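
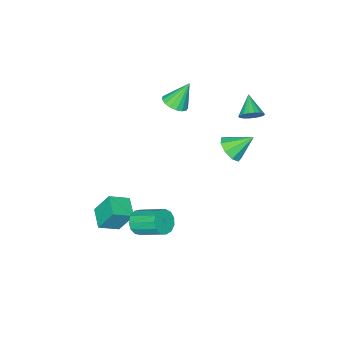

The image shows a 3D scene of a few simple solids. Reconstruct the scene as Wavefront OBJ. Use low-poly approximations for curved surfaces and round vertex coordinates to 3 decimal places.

v -1.083 2.297 2.775
v -0.498 2.981 2.772
v -1.997 3.083 3.765
v -0.915 3.058 2.325
v -1.41 2.779 2.089
v -1.752 2.274 2.175
v -1.781 1.78 2.541
v -1.483 1.528 3.017
v -0.997 1.636 3.38
v -0.552 2.053 3.46
v -0.355 2.584 3.22
v -3.557 1.386 3.492
v -2.981 1.321 3.935
v -4.263 0.414 4.268
v -3.153 1.559 4.075
v -3.406 1.761 4.099
v -3.689 1.89 4.003
v -3.945 1.919 3.806
v -4.125 1.842 3.546
v -4.192 1.674 3.276
v -4.133 1.45 3.048
v -3.961 1.213 2.909
v -3.708 1.01 2.884
v -3.426 0.881 2.981
v -3.169 0.853 3.178
v -2.989 0.93 3.437
v -2.922 1.097 3.708
v -2.787 -3.942 1.473
v -2.082 -3.603 1.75
v -3.573 -3.578 3.027
v -2.274 -3.299 1.582
v -2.583 -3.142 1.389
v -2.939 -3.168 1.214
v -3.26 -3.371 1.1
v -3.473 -3.706 1.07
v -3.528 -4.094 1.133
v -3.414 -4.447 1.273
v -3.156 -4.685 1.46
v -2.813 -4.752 1.649
v -2.464 -4.634 1.798
v -2.189 -4.357 1.872
v -2.051 -3.985 1.855
v 3.578 -3.763 -4.077
v 3.117 -3.005 -2.581
v 2.477 -3.274 -4.664
v 2.016 -2.517 -3.168
v 4.264 -2.643 -4.432
v 3.803 -1.886 -2.936
v 3.163 -2.155 -5.019
v 2.702 -1.397 -3.523
v 3.54 -0.028 -2.413
v 3.818 0.419 -3.015
v 3.378 1.995 -2.05
v 3.1 1.548 -1.447
v 3.381 0.349 -3.1
v 2.941 1.925 -2.135
v 2.994 0.159 -2.967
v 2.554 1.735 -2.002
v 2.781 -0.09 -2.658
v 2.341 1.486 -1.692
v 2.809 -0.319 -2.271
v 2.369 1.257 -1.305
v 3.068 -0.456 -1.929
v 2.628 1.12 -0.963
v 3.478 -0.457 -1.74
v 3.038 1.119 -0.775
v 3.907 -0.322 -1.766
v 3.467 1.254 -0.8
v 4.22 -0.093 -1.996
v 3.78 1.483 -1.031
v 4.317 0.156 -2.359
v 3.877 1.732 -1.394
v 4.167 0.347 -2.739
v 3.727 1.923 -1.774
f 2 1 4
f 2 4 3
f 4 1 5
f 4 5 3
f 5 1 6
f 5 6 3
f 6 1 7
f 6 7 3
f 7 1 8
f 7 8 3
f 8 1 9
f 8 9 3
f 9 1 10
f 9 10 3
f 10 1 11
f 10 11 3
f 11 1 2
f 11 2 3
f 13 12 15
f 13 15 14
f 15 12 16
f 15 16 14
f 16 12 17
f 16 17 14
f 17 12 18
f 17 18 14
f 18 12 19
f 18 19 14
f 19 12 20
f 19 20 14
f 20 12 21
f 20 21 14
f 21 12 22
f 21 22 14
f 22 12 23
f 22 23 14
f 23 12 24
f 23 24 14
f 24 12 25
f 24 25 14
f 25 12 26
f 25 26 14
f 26 12 27
f 26 27 14
f 27 12 13
f 27 13 14
f 29 28 31
f 29 31 30
f 31 28 32
f 31 32 30
f 32 28 33
f 32 33 30
f 33 28 34
f 33 34 30
f 34 28 35
f 34 35 30
f 35 28 36
f 35 36 30
f 36 28 37
f 36 37 30
f 37 28 38
f 37 38 30
f 38 28 39
f 38 39 30
f 39 28 40
f 39 40 30
f 40 28 41
f 40 41 30
f 41 28 42
f 41 42 30
f 42 28 29
f 42 29 30
f 44 46 43
f 47 44 43
f 43 46 45
f 45 47 43
f 44 50 46
f 48 44 47
f 48 50 44
f 46 50 45
f 49 47 45
f 45 50 49
f 49 48 47
f 50 48 49
f 52 51 55
f 52 55 53
f 53 55 56
f 53 56 54
f 55 51 57
f 55 57 56
f 56 57 58
f 56 58 54
f 57 51 59
f 57 59 58
f 58 59 60
f 58 60 54
f 59 51 61
f 59 61 60
f 60 61 62
f 60 62 54
f 61 51 63
f 61 63 62
f 62 63 64
f 62 64 54
f 63 51 65
f 63 65 64
f 64 65 66
f 64 66 54
f 65 51 67
f 65 67 66
f 66 67 68
f 66 68 54
f 67 51 69
f 67 69 68
f 68 69 70
f 68 70 54
f 69 51 71
f 69 71 70
f 70 71 72
f 70 72 54
f 71 51 73
f 71 73 72
f 72 73 74
f 72 74 54
f 73 51 52
f 73 52 74
f 74 52 53
f 74 53 54



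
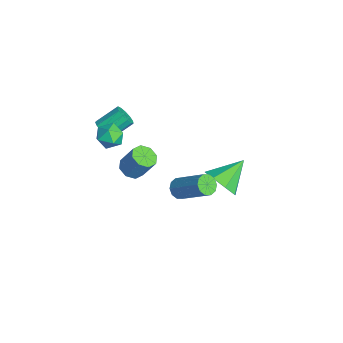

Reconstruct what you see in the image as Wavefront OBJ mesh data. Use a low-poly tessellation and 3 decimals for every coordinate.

v -1.764 -2.235 -4.176
v -1.088 -2.18 -4.418
v -0.681 -1.589 -3.146
v -1.356 -1.645 -2.904
v -1.389 -1.732 -4.529
v -0.982 -1.142 -3.258
v -1.91 -1.579 -4.434
v -1.503 -0.989 -3.162
v -2.345 -1.811 -4.187
v -1.938 -1.22 -2.915
v -2.439 -2.291 -3.934
v -2.032 -1.7 -2.662
v -2.138 -2.738 -3.822
v -1.731 -2.148 -2.551
v -1.617 -2.891 -3.918
v -1.21 -2.301 -2.646
v -1.182 -2.66 -4.165
v -0.775 -2.069 -2.893
v 3.265 -0.951 -0.873
v 3.653 -1.396 -0.859
v 4.823 -0.333 0.447
v 4.435 0.111 0.433
v 3.75 -1.17 -1.129
v 4.919 -0.108 0.177
v 3.661 -0.861 -1.301
v 4.831 0.201 0.005
v 3.421 -0.587 -1.31
v 4.591 0.476 -0.004
v 3.122 -0.451 -1.152
v 4.292 0.611 0.154
v 2.877 -0.507 -0.887
v 4.047 0.556 0.419
v 2.781 -0.732 -0.617
v 3.95 0.33 0.689
v 2.869 -1.041 -0.445
v 4.039 0.021 0.861
v 3.109 -1.316 -0.436
v 4.279 -0.253 0.87
v 3.408 -1.451 -0.594
v 4.578 -0.389 0.712
v -2.418 -3.487 -1.334
v -1.99 -3.707 -0.912
v -2.173 -2.552 -0.125
v -2.602 -2.333 -0.546
v -1.805 -3.513 -1.154
v -1.988 -2.358 -0.366
v -1.815 -3.311 -1.452
v -1.998 -2.156 -0.664
v -2.016 -3.165 -1.713
v -2.2 -2.01 -0.925
v -2.345 -3.121 -1.854
v -2.529 -1.966 -1.066
v -2.698 -3.194 -1.829
v -2.881 -2.039 -1.041
v -2.961 -3.36 -1.647
v -3.145 -2.205 -0.86
v -3.053 -3.566 -1.366
v -3.236 -2.411 -0.578
v -2.942 -3.748 -1.075
v -3.126 -2.593 -0.287
v -2.666 -3.846 -0.865
v -2.849 -2.691 -0.078
v -2.311 -3.831 -0.805
v -2.494 -2.676 -0.017
v 0.125 -3.059 0.983
v 0.846 -3.215 0.735
v 0.074 -4.185 1.545
v 0.795 -4.341 1.297
v 0.68 -3.796 1.84
v 0.712 -3.1 1.493
v 0.208 -4.3 0.787
v 0.24 -3.604 0.44
v 0.897 -3.982 0.614
v 1.189 -3.671 1.264
v -0.269 -3.729 1.016
v 0.023 -3.418 1.666
v 0.189 1.851 -4.466
v 0.501 1.395 -3.549
v -0.509 3.249 -3.534
v 1.073 1.89 -3.863
v 1.127 2.362 -4.53
v 0.632 2.535 -5.16
v -0.122 2.306 -5.383
v -0.694 1.811 -5.069
v -0.748 1.339 -4.402
v -0.253 1.167 -3.772
f 2 1 5
f 2 5 3
f 3 5 6
f 3 6 4
f 5 1 7
f 5 7 6
f 6 7 8
f 6 8 4
f 7 1 9
f 7 9 8
f 8 9 10
f 8 10 4
f 9 1 11
f 9 11 10
f 10 11 12
f 10 12 4
f 11 1 13
f 11 13 12
f 12 13 14
f 12 14 4
f 13 1 15
f 13 15 14
f 14 15 16
f 14 16 4
f 15 1 17
f 15 17 16
f 16 17 18
f 16 18 4
f 17 1 2
f 17 2 18
f 18 2 3
f 18 3 4
f 20 19 23
f 20 23 21
f 21 23 24
f 21 24 22
f 23 19 25
f 23 25 24
f 24 25 26
f 24 26 22
f 25 19 27
f 25 27 26
f 26 27 28
f 26 28 22
f 27 19 29
f 27 29 28
f 28 29 30
f 28 30 22
f 29 19 31
f 29 31 30
f 30 31 32
f 30 32 22
f 31 19 33
f 31 33 32
f 32 33 34
f 32 34 22
f 33 19 35
f 33 35 34
f 34 35 36
f 34 36 22
f 35 19 37
f 35 37 36
f 36 37 38
f 36 38 22
f 37 19 39
f 37 39 38
f 38 39 40
f 38 40 22
f 39 19 20
f 39 20 40
f 40 20 21
f 40 21 22
f 42 41 45
f 42 45 43
f 43 45 46
f 43 46 44
f 45 41 47
f 45 47 46
f 46 47 48
f 46 48 44
f 47 41 49
f 47 49 48
f 48 49 50
f 48 50 44
f 49 41 51
f 49 51 50
f 50 51 52
f 50 52 44
f 51 41 53
f 51 53 52
f 52 53 54
f 52 54 44
f 53 41 55
f 53 55 54
f 54 55 56
f 54 56 44
f 55 41 57
f 55 57 56
f 56 57 58
f 56 58 44
f 57 41 59
f 57 59 58
f 58 59 60
f 58 60 44
f 59 41 61
f 59 61 60
f 60 61 62
f 60 62 44
f 61 41 63
f 61 63 62
f 62 63 64
f 62 64 44
f 63 41 42
f 63 42 64
f 64 42 43
f 64 43 44
f 65 76 70
f 65 70 66
f 65 66 72
f 65 72 75
f 65 75 76
f 66 70 74
f 70 76 69
f 76 75 67
f 75 72 71
f 72 66 73
f 68 74 69
f 68 69 67
f 68 67 71
f 68 71 73
f 68 73 74
f 69 74 70
f 67 69 76
f 71 67 75
f 73 71 72
f 74 73 66
f 78 77 80
f 78 80 79
f 80 77 81
f 80 81 79
f 81 77 82
f 81 82 79
f 82 77 83
f 82 83 79
f 83 77 84
f 83 84 79
f 84 77 85
f 84 85 79
f 85 77 86
f 85 86 79
f 86 77 78
f 86 78 79



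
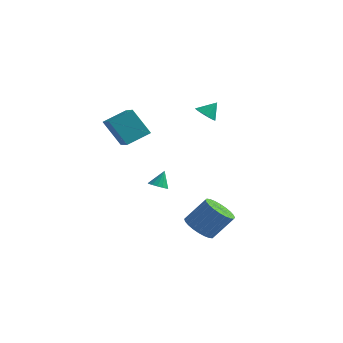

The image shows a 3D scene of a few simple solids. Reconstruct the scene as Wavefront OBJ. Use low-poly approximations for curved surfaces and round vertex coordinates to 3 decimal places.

v -1.834 -1.369 1.275
v -2.981 -1.524 2.93
v -1.02 -0.131 1.955
v -2.168 -0.286 3.611
v -0.512 -2.674 2.069
v -1.66 -2.829 3.725
v 0.301 -1.436 2.75
v -0.846 -1.591 4.405
v 2.995 -0.507 -4.713
v 3.52 0.17 -5.402
v 4.471 0.965 -3.896
v 3.945 0.287 -3.207
v 3.173 0.403 -5.305
v 4.123 1.197 -3.799
v 2.798 0.496 -5.118
v 3.749 1.291 -3.612
v 2.453 0.438 -4.869
v 3.404 1.232 -3.363
v 2.191 0.235 -4.597
v 3.142 1.029 -3.091
v 2.051 -0.081 -4.342
v 3.002 0.713 -2.836
v 2.055 -0.462 -4.143
v 3.005 0.333 -2.638
v 2.201 -0.849 -4.032
v 3.152 -0.055 -2.526
v 2.469 -1.185 -4.024
v 3.42 -0.39 -2.518
v 2.817 -1.417 -4.121
v 3.767 -0.623 -2.615
v 3.191 -1.511 -4.308
v 4.142 -0.716 -2.802
v 3.536 -1.452 -4.557
v 4.487 -0.658 -3.051
v 3.798 -1.249 -4.829
v 4.749 -0.455 -3.323
v 3.938 -0.933 -5.084
v 4.889 -0.139 -3.578
v 3.935 -0.553 -5.282
v 4.885 0.242 -3.777
v 3.788 -0.165 -5.394
v 4.739 0.629 -3.888
v -0.558 0.638 -2.618
v -0.031 0.303 -2.481
v -0.462 1.222 -1.562
v 0.078 0.572 -2.64
v 0.016 0.86 -2.793
v -0.199 1.088 -2.899
v -0.511 1.195 -2.93
v -0.835 1.154 -2.877
v -1.086 0.974 -2.755
v -1.194 0.705 -2.596
v -1.133 0.417 -2.443
v -0.917 0.189 -2.337
v -0.606 0.082 -2.306
v -0.281 0.123 -2.359
v 1.446 2.688 3.034
v 1.981 2.153 3.105
v 1.914 3.272 3.906
v 2.135 2.442 2.829
v 2.071 2.809 2.618
v 1.807 3.137 2.539
v 1.43 3.323 2.617
v 1.057 3.307 2.827
v 0.808 3.095 3.103
v 0.761 2.753 3.357
v 0.932 2.39 3.508
v 1.266 2.122 3.509
v 1.657 2.034 3.358
f 2 4 1
f 5 2 1
f 1 4 3
f 3 5 1
f 2 8 4
f 6 2 5
f 6 8 2
f 4 8 3
f 7 5 3
f 3 8 7
f 7 6 5
f 8 6 7
f 10 9 13
f 10 13 11
f 11 13 14
f 11 14 12
f 13 9 15
f 13 15 14
f 14 15 16
f 14 16 12
f 15 9 17
f 15 17 16
f 16 17 18
f 16 18 12
f 17 9 19
f 17 19 18
f 18 19 20
f 18 20 12
f 19 9 21
f 19 21 20
f 20 21 22
f 20 22 12
f 21 9 23
f 21 23 22
f 22 23 24
f 22 24 12
f 23 9 25
f 23 25 24
f 24 25 26
f 24 26 12
f 25 9 27
f 25 27 26
f 26 27 28
f 26 28 12
f 27 9 29
f 27 29 28
f 28 29 30
f 28 30 12
f 29 9 31
f 29 31 30
f 30 31 32
f 30 32 12
f 31 9 33
f 31 33 32
f 32 33 34
f 32 34 12
f 33 9 35
f 33 35 34
f 34 35 36
f 34 36 12
f 35 9 37
f 35 37 36
f 36 37 38
f 36 38 12
f 37 9 39
f 37 39 38
f 38 39 40
f 38 40 12
f 39 9 41
f 39 41 40
f 40 41 42
f 40 42 12
f 41 9 10
f 41 10 42
f 42 10 11
f 42 11 12
f 44 43 46
f 44 46 45
f 46 43 47
f 46 47 45
f 47 43 48
f 47 48 45
f 48 43 49
f 48 49 45
f 49 43 50
f 49 50 45
f 50 43 51
f 50 51 45
f 51 43 52
f 51 52 45
f 52 43 53
f 52 53 45
f 53 43 54
f 53 54 45
f 54 43 55
f 54 55 45
f 55 43 56
f 55 56 45
f 56 43 44
f 56 44 45
f 58 57 60
f 58 60 59
f 60 57 61
f 60 61 59
f 61 57 62
f 61 62 59
f 62 57 63
f 62 63 59
f 63 57 64
f 63 64 59
f 64 57 65
f 64 65 59
f 65 57 66
f 65 66 59
f 66 57 67
f 66 67 59
f 67 57 68
f 67 68 59
f 68 57 69
f 68 69 59
f 69 57 58
f 69 58 59



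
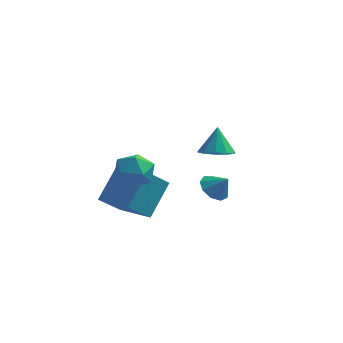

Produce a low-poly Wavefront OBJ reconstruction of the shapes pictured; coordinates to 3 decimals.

v 1.284 2.906 -2.854
v 1.962 2.317 -2.578
v 1.196 3.474 -1.426
v 2.214 2.808 -2.759
v 2.11 3.337 -2.975
v 1.691 3.701 -3.146
v 1.116 3.761 -3.205
v 0.605 3.495 -3.13
v 0.354 3.003 -2.95
v 0.457 2.474 -2.733
v 0.877 2.11 -2.563
v 1.452 2.05 -2.503
v 2.438 -2.208 -2.149
v 3.053 -2.216 -2.675
v 3.102 -2.332 -1.371
v 2.954 -1.697 -2.508
v 2.614 -1.417 -2.172
v 2.191 -1.507 -1.825
v 1.884 -1.925 -1.63
v 1.836 -2.475 -1.677
v 2.07 -2.9 -1.945
v 2.476 -3.001 -2.309
v 2.864 -2.731 -2.597
v -2.896 -2.682 -3.488
v -2.4 -1.243 -1.956
v -2.125 -1.752 -4.612
v -1.629 -0.312 -3.08
v -1.171 -3.668 -3.12
v -0.675 -2.228 -1.588
v -0.4 -2.737 -4.244
v 0.096 -1.298 -2.712
v -1.841 -3.069 -0.438
v -1.054 -2.373 -0.397
v -0.986 -3.967 -1.603
v -0.199 -3.271 -1.562
v -0.388 -3.9 -0.741
v -0.916 -3.345 -0.021
v -1.124 -2.995 -1.979
v -1.652 -2.44 -1.259
v -0.611 -2.327 -1.349
v -0.156 -2.887 -0.584
v -1.884 -3.453 -1.416
v -1.429 -4.013 -0.651
f 2 1 4
f 2 4 3
f 4 1 5
f 4 5 3
f 5 1 6
f 5 6 3
f 6 1 7
f 6 7 3
f 7 1 8
f 7 8 3
f 8 1 9
f 8 9 3
f 9 1 10
f 9 10 3
f 10 1 11
f 10 11 3
f 11 1 12
f 11 12 3
f 12 1 2
f 12 2 3
f 14 13 16
f 14 16 15
f 16 13 17
f 16 17 15
f 17 13 18
f 17 18 15
f 18 13 19
f 18 19 15
f 19 13 20
f 19 20 15
f 20 13 21
f 20 21 15
f 21 13 22
f 21 22 15
f 22 13 23
f 22 23 15
f 23 13 14
f 23 14 15
f 25 27 24
f 28 25 24
f 24 27 26
f 26 28 24
f 25 31 27
f 29 25 28
f 29 31 25
f 27 31 26
f 30 28 26
f 26 31 30
f 30 29 28
f 31 29 30
f 32 43 37
f 32 37 33
f 32 33 39
f 32 39 42
f 32 42 43
f 33 37 41
f 37 43 36
f 43 42 34
f 42 39 38
f 39 33 40
f 35 41 36
f 35 36 34
f 35 34 38
f 35 38 40
f 35 40 41
f 36 41 37
f 34 36 43
f 38 34 42
f 40 38 39
f 41 40 33



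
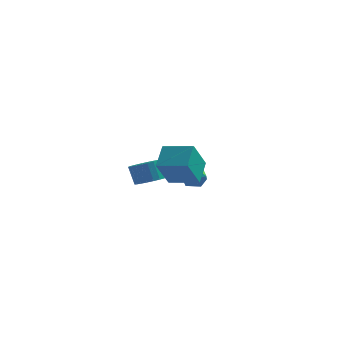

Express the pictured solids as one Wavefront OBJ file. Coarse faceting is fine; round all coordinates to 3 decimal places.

v 0.245 4.791 -2.642
v 0.792 4.506 -1.996
v 0.108 3.434 -3.124
v 0.655 3.149 -2.478
v -0.16 3.453 -2.272
v -0.075 4.291 -1.974
v 0.975 3.649 -3.146
v 1.06 4.487 -2.848
v 1.243 3.8 -2.307
v 0.542 3.679 -1.767
v 0.358 4.261 -3.353
v -0.343 4.14 -2.813
v 1.402 -3.282 -0.179
v 1.137 -4.554 1.496
v 1.31 -1.971 0.802
v 1.045 -3.243 2.477
v 3.195 -3.337 0.063
v 2.93 -4.609 1.738
v 3.103 -2.026 1.044
v 2.838 -3.298 2.719
v -0.487 -0.812 -1.2
v 0.415 -0.647 -0.884
v -0.051 -0.403 0.316
v -0.953 -0.568 -0
v 0.311 -0.3 -0.995
v -0.155 -0.056 0.205
v 0.085 -0.032 -1.137
v -0.38 0.213 0.063
v -0.227 0.118 -1.289
v -0.693 0.362 -0.089
v -0.58 0.126 -1.427
v -1.045 0.371 -0.227
v -0.918 -0.008 -1.531
v -1.383 0.236 -0.331
v -1.19 -0.265 -1.584
v -1.656 -0.021 -0.384
v -1.356 -0.606 -1.579
v -1.821 -0.361 -0.379
v -1.389 -0.977 -1.516
v -1.855 -0.733 -0.316
v -1.285 -1.324 -1.405
v -1.751 -1.08 -0.205
v -1.06 -1.593 -1.263
v -1.525 -1.348 -0.063
v -0.747 -1.742 -1.111
v -1.213 -1.498 0.089
v -0.395 -1.751 -0.973
v -0.86 -1.506 0.227
v -0.057 -1.616 -0.869
v -0.522 -1.372 0.331
v 0.216 -1.359 -0.816
v -0.25 -1.115 0.384
v 0.381 -1.019 -0.821
v -0.084 -0.774 0.379
f 1 12 6
f 1 6 2
f 1 2 8
f 1 8 11
f 1 11 12
f 2 6 10
f 6 12 5
f 12 11 3
f 11 8 7
f 8 2 9
f 4 10 5
f 4 5 3
f 4 3 7
f 4 7 9
f 4 9 10
f 5 10 6
f 3 5 12
f 7 3 11
f 9 7 8
f 10 9 2
f 14 16 13
f 17 14 13
f 13 16 15
f 15 17 13
f 14 20 16
f 18 14 17
f 18 20 14
f 16 20 15
f 19 17 15
f 15 20 19
f 19 18 17
f 20 18 19
f 22 21 25
f 22 25 23
f 23 25 26
f 23 26 24
f 25 21 27
f 25 27 26
f 26 27 28
f 26 28 24
f 27 21 29
f 27 29 28
f 28 29 30
f 28 30 24
f 29 21 31
f 29 31 30
f 30 31 32
f 30 32 24
f 31 21 33
f 31 33 32
f 32 33 34
f 32 34 24
f 33 21 35
f 33 35 34
f 34 35 36
f 34 36 24
f 35 21 37
f 35 37 36
f 36 37 38
f 36 38 24
f 37 21 39
f 37 39 38
f 38 39 40
f 38 40 24
f 39 21 41
f 39 41 40
f 40 41 42
f 40 42 24
f 41 21 43
f 41 43 42
f 42 43 44
f 42 44 24
f 43 21 45
f 43 45 44
f 44 45 46
f 44 46 24
f 45 21 47
f 45 47 46
f 46 47 48
f 46 48 24
f 47 21 49
f 47 49 48
f 48 49 50
f 48 50 24
f 49 21 51
f 49 51 50
f 50 51 52
f 50 52 24
f 51 21 53
f 51 53 52
f 52 53 54
f 52 54 24
f 53 21 22
f 53 22 54
f 54 22 23
f 54 23 24



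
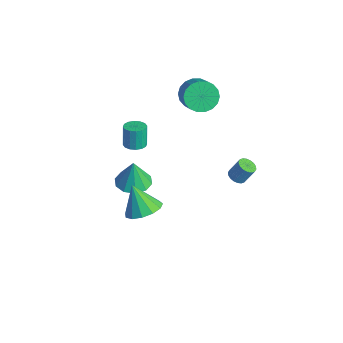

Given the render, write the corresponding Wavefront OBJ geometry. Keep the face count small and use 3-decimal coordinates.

v 2.28 -3.441 0.136
v 2.997 -2.853 0.63
v 1.42 -3.639 1.624
v 2.58 -2.48 0.437
v 2.067 -2.413 0.15
v 1.622 -2.672 -0.142
v 1.386 -3.175 -0.346
v 1.435 -3.762 -0.396
v 1.751 -4.248 -0.278
v 2.236 -4.477 -0.028
v 2.735 -4.377 0.274
v 3.089 -3.98 0.533
v 3.187 -3.412 0.665
v 3.315 1.529 1.374
v 3.787 1.288 1.357
v 4.057 1.75 2.33
v 3.585 1.991 2.346
v 3.829 1.493 1.248
v 4.099 1.955 2.221
v 3.769 1.705 1.164
v 4.039 2.167 2.137
v 3.619 1.882 1.122
v 3.889 2.344 2.094
v 3.409 1.99 1.129
v 3.679 2.452 2.101
v 3.181 2.006 1.185
v 3.45 2.468 2.157
v 2.979 1.927 1.278
v 3.248 2.389 2.25
v 2.843 1.77 1.39
v 3.113 2.232 2.363
v 2.801 1.565 1.499
v 3.071 2.027 2.472
v 2.861 1.353 1.583
v 3.131 1.815 2.556
v 3.011 1.176 1.626
v 3.281 1.638 2.598
v 3.221 1.068 1.619
v 3.491 1.53 2.591
v 3.45 1.052 1.563
v 3.719 1.514 2.535
v 3.652 1.131 1.47
v 3.921 1.593 2.442
v -2.923 -1.226 -3.495
v -2.391 -2.131 -3.491
v -2.917 -1.214 -1.785
v -1.961 -1.645 -3.496
v -1.898 -0.999 -3.501
v -2.227 -0.44 -3.503
v -2.822 -0.181 -3.503
v -3.456 -0.321 -3.499
v -3.886 -0.807 -3.494
v -3.949 -1.453 -3.489
v -3.62 -2.012 -3.487
v -3.025 -2.271 -3.487
v -4.232 3.516 1.046
v -3.814 2.988 0.28
v -2.75 2.716 1.047
v -3.168 3.244 1.814
v -3.657 3.408 0.211
v -2.593 3.137 0.978
v -3.614 3.85 0.307
v -2.55 3.578 1.074
v -3.693 4.225 0.55
v -2.629 3.954 1.317
v -3.879 4.46 0.891
v -2.815 4.188 1.658
v -4.135 4.508 1.263
v -3.071 4.236 2.03
v -4.41 4.359 1.592
v -3.346 4.088 2.359
v -4.65 4.044 1.813
v -3.586 3.772 2.58
v -4.807 3.623 1.882
v -3.743 3.352 2.649
v -4.85 3.182 1.786
v -3.786 2.91 2.553
v -4.771 2.806 1.543
v -3.707 2.535 2.31
v -4.585 2.572 1.202
v -3.521 2.3 1.969
v -4.329 2.524 0.83
v -3.265 2.252 1.597
v -4.054 2.672 0.501
v -2.99 2.401 1.268
v -2.485 -1.321 0.407
v -1.853 -1.245 0.539
v -2.143 -1.063 1.824
v -2.775 -1.139 1.693
v -1.966 -0.936 0.47
v -2.255 -0.753 1.755
v -2.217 -0.729 0.384
v -2.507 -0.547 1.669
v -2.541 -0.682 0.304
v -2.83 -0.499 1.589
v -2.849 -0.806 0.252
v -3.139 -0.623 1.537
v -3.06 -1.068 0.242
v -3.35 -0.885 1.527
v -3.117 -1.397 0.276
v -3.407 -1.215 1.561
v -3.005 -1.707 0.345
v -3.294 -1.524 1.63
v -2.753 -1.913 0.431
v -3.043 -1.731 1.716
v -2.43 -1.961 0.511
v -2.719 -1.778 1.796
v -2.121 -1.837 0.563
v -2.411 -1.654 1.848
v -1.91 -1.575 0.573
v -2.2 -1.392 1.858
f 2 1 4
f 2 4 3
f 4 1 5
f 4 5 3
f 5 1 6
f 5 6 3
f 6 1 7
f 6 7 3
f 7 1 8
f 7 8 3
f 8 1 9
f 8 9 3
f 9 1 10
f 9 10 3
f 10 1 11
f 10 11 3
f 11 1 12
f 11 12 3
f 12 1 13
f 12 13 3
f 13 1 2
f 13 2 3
f 15 14 18
f 15 18 16
f 16 18 19
f 16 19 17
f 18 14 20
f 18 20 19
f 19 20 21
f 19 21 17
f 20 14 22
f 20 22 21
f 21 22 23
f 21 23 17
f 22 14 24
f 22 24 23
f 23 24 25
f 23 25 17
f 24 14 26
f 24 26 25
f 25 26 27
f 25 27 17
f 26 14 28
f 26 28 27
f 27 28 29
f 27 29 17
f 28 14 30
f 28 30 29
f 29 30 31
f 29 31 17
f 30 14 32
f 30 32 31
f 31 32 33
f 31 33 17
f 32 14 34
f 32 34 33
f 33 34 35
f 33 35 17
f 34 14 36
f 34 36 35
f 35 36 37
f 35 37 17
f 36 14 38
f 36 38 37
f 37 38 39
f 37 39 17
f 38 14 40
f 38 40 39
f 39 40 41
f 39 41 17
f 40 14 42
f 40 42 41
f 41 42 43
f 41 43 17
f 42 14 15
f 42 15 43
f 43 15 16
f 43 16 17
f 45 44 47
f 45 47 46
f 47 44 48
f 47 48 46
f 48 44 49
f 48 49 46
f 49 44 50
f 49 50 46
f 50 44 51
f 50 51 46
f 51 44 52
f 51 52 46
f 52 44 53
f 52 53 46
f 53 44 54
f 53 54 46
f 54 44 55
f 54 55 46
f 55 44 45
f 55 45 46
f 57 56 60
f 57 60 58
f 58 60 61
f 58 61 59
f 60 56 62
f 60 62 61
f 61 62 63
f 61 63 59
f 62 56 64
f 62 64 63
f 63 64 65
f 63 65 59
f 64 56 66
f 64 66 65
f 65 66 67
f 65 67 59
f 66 56 68
f 66 68 67
f 67 68 69
f 67 69 59
f 68 56 70
f 68 70 69
f 69 70 71
f 69 71 59
f 70 56 72
f 70 72 71
f 71 72 73
f 71 73 59
f 72 56 74
f 72 74 73
f 73 74 75
f 73 75 59
f 74 56 76
f 74 76 75
f 75 76 77
f 75 77 59
f 76 56 78
f 76 78 77
f 77 78 79
f 77 79 59
f 78 56 80
f 78 80 79
f 79 80 81
f 79 81 59
f 80 56 82
f 80 82 81
f 81 82 83
f 81 83 59
f 82 56 84
f 82 84 83
f 83 84 85
f 83 85 59
f 84 56 57
f 84 57 85
f 85 57 58
f 85 58 59
f 87 86 90
f 87 90 88
f 88 90 91
f 88 91 89
f 90 86 92
f 90 92 91
f 91 92 93
f 91 93 89
f 92 86 94
f 92 94 93
f 93 94 95
f 93 95 89
f 94 86 96
f 94 96 95
f 95 96 97
f 95 97 89
f 96 86 98
f 96 98 97
f 97 98 99
f 97 99 89
f 98 86 100
f 98 100 99
f 99 100 101
f 99 101 89
f 100 86 102
f 100 102 101
f 101 102 103
f 101 103 89
f 102 86 104
f 102 104 103
f 103 104 105
f 103 105 89
f 104 86 106
f 104 106 105
f 105 106 107
f 105 107 89
f 106 86 108
f 106 108 107
f 107 108 109
f 107 109 89
f 108 86 110
f 108 110 109
f 109 110 111
f 109 111 89
f 110 86 87
f 110 87 111
f 111 87 88
f 111 88 89



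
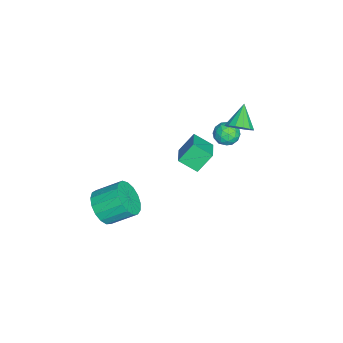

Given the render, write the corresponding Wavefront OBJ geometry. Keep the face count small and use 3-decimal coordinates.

v -4.284 -0.789 -2.587
v -4.391 -1.846 -1.908
v -4.803 -0.062 -1.535
v -4.909 -1.118 -0.857
v -2.891 -0.582 -2.043
v -2.997 -1.638 -1.365
v -3.409 0.146 -0.992
v -3.516 -0.911 -0.313
v 2.574 -4.482 0.02
v 3.615 -4.356 0.052
v 3.428 -3.033 0.933
v 2.386 -3.158 0.9
v 3.476 -4.102 -0.358
v 3.289 -2.779 0.522
v 3.131 -3.935 -0.683
v 2.944 -2.612 0.197
v 2.657 -3.894 -0.846
v 2.47 -2.571 0.034
v 2.165 -3.987 -0.811
v 1.978 -2.664 0.069
v 1.766 -4.193 -0.585
v 1.579 -2.87 0.295
v 1.552 -4.465 -0.221
v 1.365 -3.142 0.659
v 1.572 -4.742 0.198
v 1.385 -3.419 1.078
v 1.822 -4.958 0.577
v 1.635 -3.635 1.457
v 2.243 -5.066 0.828
v 2.056 -3.743 1.708
v 2.741 -5.039 0.894
v 2.554 -3.716 1.774
v 3.2 -4.885 0.76
v 3.013 -3.562 1.64
v 3.516 -4.638 0.456
v 3.329 -3.315 1.336
v -3.424 1.106 1.847
v -2.903 1.305 2.36
v -2.557 0.555 1.18
v -2.036 0.754 1.693
v -2.561 0.237 1.868
v -3.097 0.578 2.28
v -2.363 1.282 1.26
v -2.899 1.623 1.672
v -2.247 1.414 1.997
v -2.37 0.768 2.372
v -3.09 1.092 1.168
v -3.213 0.446 1.543
v -3.239 1.254 2.162
v -2.221 0.606 1.378
v -2.529 0.302 1.481
v -2.223 0.419 1.782
v -3.353 0.827 2.115
v -3.047 0.944 2.416
v -2.846 0.316 2.127
v -2.413 0.916 1.124
v -2.107 1.033 1.425
v -3.237 1.441 1.758
v -2.931 1.558 2.059
v -2.614 1.544 1.413
v -2.548 1.435 2.25
v -2.039 1.111 1.858
v -2.231 1.421 1.604
v -2.546 1.622 1.846
v -2.62 1.055 2.47
v -2.111 0.731 2.078
v -2.419 0.427 2.181
v -2.734 0.628 2.424
v -2.235 1.119 2.257
v -3.349 1.129 1.462
v -2.84 0.805 1.07
v -2.726 1.232 1.116
v -3.041 1.433 1.359
v -3.421 0.749 1.682
v -2.912 0.425 1.29
v -2.914 0.238 1.694
v -3.229 0.439 1.936
v -3.225 0.741 1.283
v -2.211 1.642 2.932
v -1.729 1.904 3.488
v -3.329 1.718 3.868
v -1.863 2.236 3.301
v -2.09 2.409 3.015
v -2.349 2.376 2.708
v -2.572 2.147 2.46
v -2.697 1.783 2.339
v -2.692 1.381 2.377
v -2.558 1.049 2.564
v -2.331 0.876 2.85
v -2.072 0.909 3.157
v -1.85 1.138 3.405
v -1.724 1.502 3.526
f 2 4 1
f 5 2 1
f 1 4 3
f 3 5 1
f 2 8 4
f 6 2 5
f 6 8 2
f 4 8 3
f 7 5 3
f 3 8 7
f 7 6 5
f 8 6 7
f 10 9 13
f 10 13 11
f 11 13 14
f 11 14 12
f 13 9 15
f 13 15 14
f 14 15 16
f 14 16 12
f 15 9 17
f 15 17 16
f 16 17 18
f 16 18 12
f 17 9 19
f 17 19 18
f 18 19 20
f 18 20 12
f 19 9 21
f 19 21 20
f 20 21 22
f 20 22 12
f 21 9 23
f 21 23 22
f 22 23 24
f 22 24 12
f 23 9 25
f 23 25 24
f 24 25 26
f 24 26 12
f 25 9 27
f 25 27 26
f 26 27 28
f 26 28 12
f 27 9 29
f 27 29 28
f 28 29 30
f 28 30 12
f 29 9 31
f 29 31 30
f 30 31 32
f 30 32 12
f 31 9 33
f 31 33 32
f 32 33 34
f 32 34 12
f 33 9 35
f 33 35 34
f 34 35 36
f 34 36 12
f 35 9 10
f 35 10 36
f 36 10 11
f 36 11 12
f 37 74 53
f 74 48 77
f 53 77 42
f 74 77 53
f 37 53 49
f 53 42 54
f 49 54 38
f 53 54 49
f 37 49 58
f 49 38 59
f 58 59 44
f 49 59 58
f 37 58 70
f 58 44 73
f 70 73 47
f 58 73 70
f 37 70 74
f 70 47 78
f 74 78 48
f 70 78 74
f 38 54 65
f 54 42 68
f 65 68 46
f 54 68 65
f 42 77 55
f 77 48 76
f 55 76 41
f 77 76 55
f 48 78 75
f 78 47 71
f 75 71 39
f 78 71 75
f 47 73 72
f 73 44 60
f 72 60 43
f 73 60 72
f 44 59 64
f 59 38 61
f 64 61 45
f 59 61 64
f 40 66 52
f 66 46 67
f 52 67 41
f 66 67 52
f 40 52 50
f 52 41 51
f 50 51 39
f 52 51 50
f 40 50 57
f 50 39 56
f 57 56 43
f 50 56 57
f 40 57 62
f 57 43 63
f 62 63 45
f 57 63 62
f 40 62 66
f 62 45 69
f 66 69 46
f 62 69 66
f 41 67 55
f 67 46 68
f 55 68 42
f 67 68 55
f 39 51 75
f 51 41 76
f 75 76 48
f 51 76 75
f 43 56 72
f 56 39 71
f 72 71 47
f 56 71 72
f 45 63 64
f 63 43 60
f 64 60 44
f 63 60 64
f 46 69 65
f 69 45 61
f 65 61 38
f 69 61 65
f 80 79 82
f 80 82 81
f 82 79 83
f 82 83 81
f 83 79 84
f 83 84 81
f 84 79 85
f 84 85 81
f 85 79 86
f 85 86 81
f 86 79 87
f 86 87 81
f 87 79 88
f 87 88 81
f 88 79 89
f 88 89 81
f 89 79 90
f 89 90 81
f 90 79 91
f 90 91 81
f 91 79 92
f 91 92 81
f 92 79 80
f 92 80 81



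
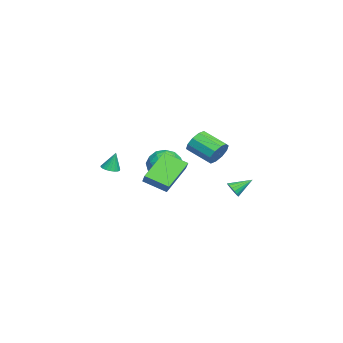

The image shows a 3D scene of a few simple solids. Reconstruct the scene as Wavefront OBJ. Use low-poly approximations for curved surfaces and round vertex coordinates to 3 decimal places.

v -2.055 0.33 -0.445
v -1.163 0.148 0.06
v -2.717 -1.068 0.22
v -1.825 -1.25 0.725
v -2.426 -0.446 1.002
v -2.017 0.418 0.591
v -1.863 -1.338 -0.311
v -1.454 -0.474 -0.722
v -1.045 -0.883 0.143
v -1.393 -0.331 0.955
v -2.487 -0.589 -0.675
v -2.835 -0.037 0.137
v -1.551 0.362 -0.251
v -2.329 -1.282 0.531
v -2.682 -0.81 0.694
v -2.158 -0.916 0.991
v -2.053 0.52 0.061
v -1.528 0.414 0.358
v -2.271 0.064 0.912
v -2.352 -1.334 -0.078
v -1.827 -1.44 0.219
v -1.722 -0.004 -0.711
v -1.198 -0.11 -0.414
v -1.609 -0.984 -0.632
v -0.957 -0.351 0.095
v -1.346 -1.173 0.486
v -1.369 -1.224 -0.123
v -1.128 -0.716 -0.365
v -1.162 -0.027 0.572
v -1.551 -0.849 0.963
v -1.904 -0.376 1.126
v -1.663 0.132 0.884
v -1.092 -0.633 0.621
v -2.329 -0.071 -0.683
v -2.718 -0.893 -0.292
v -2.217 -1.052 -0.604
v -1.976 -0.544 -0.846
v -2.534 0.253 -0.206
v -2.923 -0.569 0.185
v -2.752 -0.204 0.645
v -2.511 0.304 0.403
v -2.788 -0.287 -0.341
v -3.554 2.346 0.372
v -3.158 2.499 1.084
v -3.89 1.248 1.761
v -4.286 1.094 1.048
v -3.599 2.76 1.089
v -4.331 1.509 1.766
v -4.024 2.863 0.82
v -4.756 1.611 1.497
v -4.269 2.768 0.379
v -5.001 1.516 1.056
v -4.241 2.512 -0.064
v -4.973 1.26 0.613
v -3.95 2.192 -0.341
v -4.682 0.941 0.336
v -3.509 1.931 -0.346
v -4.241 0.68 0.331
v -3.084 1.829 -0.077
v -3.816 0.577 0.6
v -2.839 1.924 0.364
v -3.571 0.672 1.041
v -2.867 2.18 0.807
v -3.599 0.928 1.484
v 3.3 3.375 0.43
v 3.714 3.338 0.726
v 2.96 4.345 1.03
v 3.788 3.478 0.54
v 3.749 3.595 0.33
v 3.608 3.662 0.142
v 3.397 3.663 0.02
v 3.163 3.598 -0.008
v 2.961 3.482 0.065
v 2.837 3.342 0.221
v 2.818 3.209 0.425
v 2.911 3.114 0.63
v 3.092 3.08 0.789
v 3.321 3.112 0.866
v 3.546 3.206 0.843
v -1.584 -3.313 -0.099
v -1.071 -3.473 -0.041
v -1.616 -3.007 1.019
v -1.046 -3.257 -0.099
v -1.114 -3.051 -0.157
v -1.264 -2.891 -0.205
v -1.468 -2.803 -0.235
v -1.693 -2.803 -0.241
v -1.898 -2.892 -0.223
v -2.049 -3.053 -0.184
v -2.12 -3.259 -0.13
v -2.098 -3.474 -0.07
v -1.987 -3.662 -0.016
v -1.806 -3.789 0.024
v -1.587 -3.834 0.043
v -1.367 -3.788 0.037
v -1.185 -3.661 0.007
v -1.007 -0.525 0.952
v -0.468 -0.368 1.535
v -0.713 0.763 0.332
v -0.173 0.92 0.915
v 0.493 -1.42 -0.195
v 1.033 -1.263 0.388
v 0.788 -0.132 -0.815
v 1.327 0.025 -0.232
f 1 38 17
f 38 12 41
f 17 41 6
f 38 41 17
f 1 17 13
f 17 6 18
f 13 18 2
f 17 18 13
f 1 13 22
f 13 2 23
f 22 23 8
f 13 23 22
f 1 22 34
f 22 8 37
f 34 37 11
f 22 37 34
f 1 34 38
f 34 11 42
f 38 42 12
f 34 42 38
f 2 18 29
f 18 6 32
f 29 32 10
f 18 32 29
f 6 41 19
f 41 12 40
f 19 40 5
f 41 40 19
f 12 42 39
f 42 11 35
f 39 35 3
f 42 35 39
f 11 37 36
f 37 8 24
f 36 24 7
f 37 24 36
f 8 23 28
f 23 2 25
f 28 25 9
f 23 25 28
f 4 30 16
f 30 10 31
f 16 31 5
f 30 31 16
f 4 16 14
f 16 5 15
f 14 15 3
f 16 15 14
f 4 14 21
f 14 3 20
f 21 20 7
f 14 20 21
f 4 21 26
f 21 7 27
f 26 27 9
f 21 27 26
f 4 26 30
f 26 9 33
f 30 33 10
f 26 33 30
f 5 31 19
f 31 10 32
f 19 32 6
f 31 32 19
f 3 15 39
f 15 5 40
f 39 40 12
f 15 40 39
f 7 20 36
f 20 3 35
f 36 35 11
f 20 35 36
f 9 27 28
f 27 7 24
f 28 24 8
f 27 24 28
f 10 33 29
f 33 9 25
f 29 25 2
f 33 25 29
f 44 43 47
f 44 47 45
f 45 47 48
f 45 48 46
f 47 43 49
f 47 49 48
f 48 49 50
f 48 50 46
f 49 43 51
f 49 51 50
f 50 51 52
f 50 52 46
f 51 43 53
f 51 53 52
f 52 53 54
f 52 54 46
f 53 43 55
f 53 55 54
f 54 55 56
f 54 56 46
f 55 43 57
f 55 57 56
f 56 57 58
f 56 58 46
f 57 43 59
f 57 59 58
f 58 59 60
f 58 60 46
f 59 43 61
f 59 61 60
f 60 61 62
f 60 62 46
f 61 43 63
f 61 63 62
f 62 63 64
f 62 64 46
f 63 43 44
f 63 44 64
f 64 44 45
f 64 45 46
f 66 65 68
f 66 68 67
f 68 65 69
f 68 69 67
f 69 65 70
f 69 70 67
f 70 65 71
f 70 71 67
f 71 65 72
f 71 72 67
f 72 65 73
f 72 73 67
f 73 65 74
f 73 74 67
f 74 65 75
f 74 75 67
f 75 65 76
f 75 76 67
f 76 65 77
f 76 77 67
f 77 65 78
f 77 78 67
f 78 65 79
f 78 79 67
f 79 65 66
f 79 66 67
f 81 80 83
f 81 83 82
f 83 80 84
f 83 84 82
f 84 80 85
f 84 85 82
f 85 80 86
f 85 86 82
f 86 80 87
f 86 87 82
f 87 80 88
f 87 88 82
f 88 80 89
f 88 89 82
f 89 80 90
f 89 90 82
f 90 80 91
f 90 91 82
f 91 80 92
f 91 92 82
f 92 80 93
f 92 93 82
f 93 80 94
f 93 94 82
f 94 80 95
f 94 95 82
f 95 80 96
f 95 96 82
f 96 80 81
f 96 81 82
f 98 100 97
f 101 98 97
f 97 100 99
f 99 101 97
f 98 104 100
f 102 98 101
f 102 104 98
f 100 104 99
f 103 101 99
f 99 104 103
f 103 102 101
f 104 102 103



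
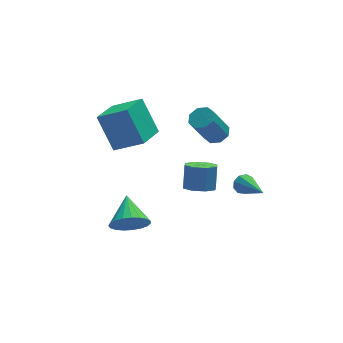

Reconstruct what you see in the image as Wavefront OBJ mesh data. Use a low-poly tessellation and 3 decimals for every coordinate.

v -2.476 -1.401 -1.801
v -2.076 -1.873 -0.965
v -2.244 0.181 -1.019
v -1.724 -1.805 -1.207
v -1.502 -1.667 -1.551
v -1.448 -1.483 -1.939
v -1.572 -1.285 -2.303
v -1.852 -1.107 -2.58
v -2.24 -0.98 -2.722
v -2.669 -0.926 -2.706
v -3.064 -0.953 -2.532
v -3.358 -1.059 -2.233
v -3.499 -1.223 -1.859
v -3.463 -1.418 -1.474
v -3.256 -1.611 -1.147
v -2.915 -1.767 -0.932
v -2.497 -1.859 -0.868
v 0.539 -3.082 1.806
v 1.051 -2.571 1.42
v 1.292 -1.946 2.569
v 0.781 -2.458 2.954
v 0.46 -2.359 1.429
v 0.701 -1.734 2.577
v -0.084 -2.571 1.658
v 0.157 -1.946 2.807
v -0.263 -3.083 1.974
v -0.022 -2.458 3.123
v 0.028 -3.594 2.191
v 0.269 -2.969 3.34
v 0.619 -3.806 2.183
v 0.86 -3.181 3.331
v 1.163 -3.594 1.953
v 1.404 -2.969 3.102
v 1.342 -3.082 1.637
v 1.583 -2.457 2.786
v 3.527 -0.577 -0.823
v 3.901 -0.702 -1.275
v 3.933 -2.423 0.023
v 4.105 -0.517 -0.97
v 4.039 -0.361 -0.596
v 3.732 -0.306 -0.329
v 3.33 -0.378 -0.292
v 3.02 -0.543 -0.504
v 2.947 -0.724 -0.865
v 3.145 -0.837 -1.206
v 3.522 -0.828 -1.368
v -1.092 1.161 1.959
v -1.655 2.245 3.764
v -2.456 1.918 1.08
v -3.019 3.001 2.886
v 0.019 2.579 1.454
v -0.544 3.662 3.26
v -1.345 3.335 0.576
v -1.908 4.419 2.381
v 2.877 2.097 1.109
v 3.518 2.034 1.431
v 2.604 1.619 3.172
v 1.963 1.683 2.851
v 3.323 2.548 1.451
v 2.408 2.134 3.192
v 2.866 2.799 1.271
v 1.951 2.384 3.012
v 2.416 2.639 0.996
v 1.501 2.224 2.737
v 2.236 2.161 0.788
v 1.322 1.746 2.529
v 2.432 1.646 0.768
v 1.517 1.232 2.509
v 2.889 1.396 0.948
v 1.974 0.981 2.689
v 3.339 1.556 1.223
v 2.424 1.141 2.964
f 2 1 4
f 2 4 3
f 4 1 5
f 4 5 3
f 5 1 6
f 5 6 3
f 6 1 7
f 6 7 3
f 7 1 8
f 7 8 3
f 8 1 9
f 8 9 3
f 9 1 10
f 9 10 3
f 10 1 11
f 10 11 3
f 11 1 12
f 11 12 3
f 12 1 13
f 12 13 3
f 13 1 14
f 13 14 3
f 14 1 15
f 14 15 3
f 15 1 16
f 15 16 3
f 16 1 17
f 16 17 3
f 17 1 2
f 17 2 3
f 19 18 22
f 19 22 20
f 20 22 23
f 20 23 21
f 22 18 24
f 22 24 23
f 23 24 25
f 23 25 21
f 24 18 26
f 24 26 25
f 25 26 27
f 25 27 21
f 26 18 28
f 26 28 27
f 27 28 29
f 27 29 21
f 28 18 30
f 28 30 29
f 29 30 31
f 29 31 21
f 30 18 32
f 30 32 31
f 31 32 33
f 31 33 21
f 32 18 34
f 32 34 33
f 33 34 35
f 33 35 21
f 34 18 19
f 34 19 35
f 35 19 20
f 35 20 21
f 37 36 39
f 37 39 38
f 39 36 40
f 39 40 38
f 40 36 41
f 40 41 38
f 41 36 42
f 41 42 38
f 42 36 43
f 42 43 38
f 43 36 44
f 43 44 38
f 44 36 45
f 44 45 38
f 45 36 46
f 45 46 38
f 46 36 37
f 46 37 38
f 48 50 47
f 51 48 47
f 47 50 49
f 49 51 47
f 48 54 50
f 52 48 51
f 52 54 48
f 50 54 49
f 53 51 49
f 49 54 53
f 53 52 51
f 54 52 53
f 56 55 59
f 56 59 57
f 57 59 60
f 57 60 58
f 59 55 61
f 59 61 60
f 60 61 62
f 60 62 58
f 61 55 63
f 61 63 62
f 62 63 64
f 62 64 58
f 63 55 65
f 63 65 64
f 64 65 66
f 64 66 58
f 65 55 67
f 65 67 66
f 66 67 68
f 66 68 58
f 67 55 69
f 67 69 68
f 68 69 70
f 68 70 58
f 69 55 71
f 69 71 70
f 70 71 72
f 70 72 58
f 71 55 56
f 71 56 72
f 72 56 57
f 72 57 58



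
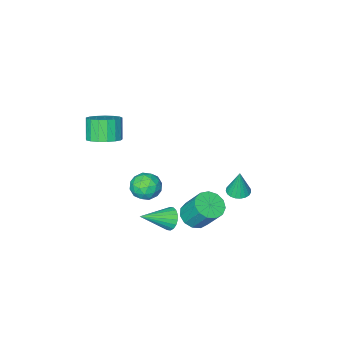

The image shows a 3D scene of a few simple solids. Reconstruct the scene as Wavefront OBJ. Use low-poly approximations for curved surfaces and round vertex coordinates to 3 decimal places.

v 1.018 1.993 -2.781
v 1.378 2.527 -3.288
v 2.862 1.567 -1.919
v 1.292 2.734 -3.001
v 1.151 2.794 -2.67
v 0.984 2.696 -2.36
v 0.823 2.458 -2.135
v 0.701 2.129 -2.037
v 0.642 1.772 -2.087
v 0.657 1.459 -2.274
v 0.744 1.252 -2.562
v 0.885 1.192 -2.893
v 1.052 1.29 -3.202
v 1.213 1.528 -3.428
v 1.334 1.857 -3.525
v 1.394 2.214 -3.476
v 1.701 2.083 0.23
v 2.665 2.343 0.247
v 2.075 0.657 0.893
v 3.039 0.917 0.91
v 2.387 1.376 1.512
v 2.156 2.258 1.102
v 2.584 0.742 0.038
v 2.353 1.624 -0.372
v 3.211 1.515 0.128
v 3.089 1.907 1.039
v 1.651 1.093 0.101
v 1.529 1.485 1.012
v 2.15 2.338 0.18
v 2.59 0.662 0.96
v 2.206 0.932 1.314
v 2.773 1.085 1.324
v 1.851 2.288 0.683
v 2.418 2.441 0.693
v 2.254 1.873 1.436
v 2.322 0.559 0.447
v 2.889 0.712 0.457
v 1.967 1.915 -0.184
v 2.534 2.068 -0.174
v 2.486 1.127 -0.296
v 3.038 2.004 0.12
v 3.257 1.166 0.51
v 2.99 1.064 -0.002
v 2.854 1.581 -0.243
v 2.966 2.235 0.656
v 3.186 1.397 1.046
v 2.803 1.666 1.399
v 2.667 2.184 1.158
v 3.287 1.748 0.586
v 1.554 1.603 0.094
v 1.774 0.765 0.484
v 2.073 0.816 -0.018
v 1.937 1.334 -0.259
v 1.483 1.834 0.63
v 1.702 0.996 1.02
v 1.886 1.419 1.383
v 1.75 1.936 1.142
v 1.453 1.252 0.554
v 2.254 -3.032 1.615
v 3.004 -2.465 2.147
v 2.556 -3.121 3.477
v 1.806 -3.688 2.945
v 2.588 -2.16 2.157
v 2.139 -2.816 3.488
v 2.095 -2.054 2.043
v 1.646 -2.71 3.374
v 1.638 -2.172 1.831
v 1.19 -2.828 3.162
v 1.323 -2.487 1.569
v 0.875 -3.143 2.9
v 1.221 -2.927 1.318
v 0.773 -3.583 2.649
v 1.356 -3.391 1.135
v 0.907 -4.047 2.466
v 1.696 -3.773 1.061
v 1.248 -4.429 2.392
v 2.165 -3.985 1.115
v 1.716 -4.641 2.446
v 2.654 -3.979 1.282
v 2.205 -4.635 2.613
v 3.051 -3.756 1.526
v 2.603 -4.412 2.857
v 3.266 -3.367 1.79
v 2.817 -4.023 3.121
v 3.249 -2.901 2.014
v 2.801 -3.557 3.345
v 0.139 3.237 -1.947
v 1.083 3.494 -2
v 0.866 4.641 -0.327
v -0.079 4.383 -0.273
v 0.802 3.868 -2.294
v 0.585 5.015 -0.621
v 0.311 4.042 -2.477
v 0.094 5.189 -0.804
v -0.235 3.961 -2.491
v -0.452 5.108 -0.818
v -0.662 3.649 -2.333
v -0.879 4.796 -0.66
v -0.835 3.206 -2.052
v -1.052 4.353 -0.379
v -0.699 2.773 -1.738
v -0.916 3.92 -0.065
v -0.297 2.487 -1.489
v -0.514 3.634 0.184
v 0.243 2.439 -1.386
v 0.026 3.586 0.287
v 0.75 2.644 -1.461
v 0.533 3.791 0.212
v 1.063 3.037 -1.69
v 0.846 4.184 -0.017
v -3.728 2.24 -2.419
v -3.005 2.434 -2.47
v -3.652 2.44 -0.601
v -3.149 2.71 -2.495
v -3.392 2.905 -2.506
v -3.693 2.984 -2.502
v -4.001 2.936 -2.484
v -4.261 2.766 -2.454
v -4.429 2.506 -2.419
v -4.476 2.2 -2.383
v -4.394 1.901 -2.353
v -4.196 1.66 -2.335
v -3.918 1.52 -2.331
v -3.607 1.504 -2.343
v -3.316 1.615 -2.367
v -3.097 1.835 -2.401
v -2.987 2.124 -2.437
f 2 1 4
f 2 4 3
f 4 1 5
f 4 5 3
f 5 1 6
f 5 6 3
f 6 1 7
f 6 7 3
f 7 1 8
f 7 8 3
f 8 1 9
f 8 9 3
f 9 1 10
f 9 10 3
f 10 1 11
f 10 11 3
f 11 1 12
f 11 12 3
f 12 1 13
f 12 13 3
f 13 1 14
f 13 14 3
f 14 1 15
f 14 15 3
f 15 1 16
f 15 16 3
f 16 1 2
f 16 2 3
f 17 54 33
f 54 28 57
f 33 57 22
f 54 57 33
f 17 33 29
f 33 22 34
f 29 34 18
f 33 34 29
f 17 29 38
f 29 18 39
f 38 39 24
f 29 39 38
f 17 38 50
f 38 24 53
f 50 53 27
f 38 53 50
f 17 50 54
f 50 27 58
f 54 58 28
f 50 58 54
f 18 34 45
f 34 22 48
f 45 48 26
f 34 48 45
f 22 57 35
f 57 28 56
f 35 56 21
f 57 56 35
f 28 58 55
f 58 27 51
f 55 51 19
f 58 51 55
f 27 53 52
f 53 24 40
f 52 40 23
f 53 40 52
f 24 39 44
f 39 18 41
f 44 41 25
f 39 41 44
f 20 46 32
f 46 26 47
f 32 47 21
f 46 47 32
f 20 32 30
f 32 21 31
f 30 31 19
f 32 31 30
f 20 30 37
f 30 19 36
f 37 36 23
f 30 36 37
f 20 37 42
f 37 23 43
f 42 43 25
f 37 43 42
f 20 42 46
f 42 25 49
f 46 49 26
f 42 49 46
f 21 47 35
f 47 26 48
f 35 48 22
f 47 48 35
f 19 31 55
f 31 21 56
f 55 56 28
f 31 56 55
f 23 36 52
f 36 19 51
f 52 51 27
f 36 51 52
f 25 43 44
f 43 23 40
f 44 40 24
f 43 40 44
f 26 49 45
f 49 25 41
f 45 41 18
f 49 41 45
f 60 59 63
f 60 63 61
f 61 63 64
f 61 64 62
f 63 59 65
f 63 65 64
f 64 65 66
f 64 66 62
f 65 59 67
f 65 67 66
f 66 67 68
f 66 68 62
f 67 59 69
f 67 69 68
f 68 69 70
f 68 70 62
f 69 59 71
f 69 71 70
f 70 71 72
f 70 72 62
f 71 59 73
f 71 73 72
f 72 73 74
f 72 74 62
f 73 59 75
f 73 75 74
f 74 75 76
f 74 76 62
f 75 59 77
f 75 77 76
f 76 77 78
f 76 78 62
f 77 59 79
f 77 79 78
f 78 79 80
f 78 80 62
f 79 59 81
f 79 81 80
f 80 81 82
f 80 82 62
f 81 59 83
f 81 83 82
f 82 83 84
f 82 84 62
f 83 59 85
f 83 85 84
f 84 85 86
f 84 86 62
f 85 59 60
f 85 60 86
f 86 60 61
f 86 61 62
f 88 87 91
f 88 91 89
f 89 91 92
f 89 92 90
f 91 87 93
f 91 93 92
f 92 93 94
f 92 94 90
f 93 87 95
f 93 95 94
f 94 95 96
f 94 96 90
f 95 87 97
f 95 97 96
f 96 97 98
f 96 98 90
f 97 87 99
f 97 99 98
f 98 99 100
f 98 100 90
f 99 87 101
f 99 101 100
f 100 101 102
f 100 102 90
f 101 87 103
f 101 103 102
f 102 103 104
f 102 104 90
f 103 87 105
f 103 105 104
f 104 105 106
f 104 106 90
f 105 87 107
f 105 107 106
f 106 107 108
f 106 108 90
f 107 87 109
f 107 109 108
f 108 109 110
f 108 110 90
f 109 87 88
f 109 88 110
f 110 88 89
f 110 89 90
f 112 111 114
f 112 114 113
f 114 111 115
f 114 115 113
f 115 111 116
f 115 116 113
f 116 111 117
f 116 117 113
f 117 111 118
f 117 118 113
f 118 111 119
f 118 119 113
f 119 111 120
f 119 120 113
f 120 111 121
f 120 121 113
f 121 111 122
f 121 122 113
f 122 111 123
f 122 123 113
f 123 111 124
f 123 124 113
f 124 111 125
f 124 125 113
f 125 111 126
f 125 126 113
f 126 111 127
f 126 127 113
f 127 111 112
f 127 112 113



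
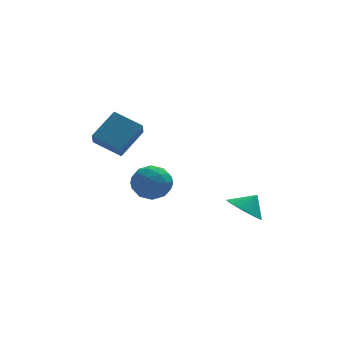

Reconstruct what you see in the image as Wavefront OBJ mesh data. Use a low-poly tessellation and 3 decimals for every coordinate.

v 2.657 0.822 -1.318
v 3.221 -0.061 -1.535
v 3.363 1.058 -0.442
v 3.437 0.27 -1.799
v 3.499 0.711 -1.968
v 3.394 1.174 -2.008
v 3.143 1.567 -1.912
v 2.795 1.812 -1.698
v 2.42 1.861 -1.408
v 2.092 1.704 -1.101
v 1.876 1.373 -0.837
v 1.814 0.932 -0.668
v 1.919 0.469 -0.627
v 2.17 0.076 -0.724
v 2.518 -0.169 -0.938
v 2.893 -0.218 -1.227
v -4.718 1.652 3.977
v -3.504 2.579 5.124
v -4.577 2.486 3.154
v -3.363 3.413 4.301
v -3.437 0.787 3.319
v -2.223 1.714 4.466
v -3.296 1.621 2.496
v -2.082 2.548 3.643
v -2.739 2.611 0.123
v -2.035 3.064 0.89
v -1.405 1.476 -0.43
v -0.701 1.929 0.337
v -1.581 1.297 0.677
v -2.406 1.998 1.019
v -1.034 2.542 -0.559
v -1.859 3.243 -0.217
v -0.982 3.021 0.469
v -1.319 2.252 1.233
v -2.121 2.288 -0.773
v -2.458 1.519 -0.009
v -2.504 2.937 0.555
v -0.936 1.603 -0.095
v -1.453 1.231 0.105
v -1.039 1.497 0.556
v -2.722 2.311 0.631
v -2.308 2.577 1.082
v -2.041 1.538 0.957
v -1.132 1.963 -0.622
v -0.718 2.229 -0.171
v -2.401 3.043 -0.096
v -1.987 3.309 0.355
v -1.399 3.002 -0.497
v -1.471 3.178 0.759
v -0.687 2.511 0.433
v -0.883 2.871 -0.093
v -1.368 3.284 0.108
v -1.67 2.726 1.208
v -0.886 2.059 0.882
v -1.403 1.687 1.082
v -1.888 2.1 1.283
v -1.051 2.701 0.96
v -2.554 2.481 -0.422
v -1.77 1.814 -0.748
v -1.552 2.44 -0.823
v -2.037 2.853 -0.622
v -2.753 2.029 0.027
v -1.969 1.362 -0.299
v -2.072 1.256 0.352
v -2.557 1.669 0.553
v -2.389 1.839 -0.5
f 2 1 4
f 2 4 3
f 4 1 5
f 4 5 3
f 5 1 6
f 5 6 3
f 6 1 7
f 6 7 3
f 7 1 8
f 7 8 3
f 8 1 9
f 8 9 3
f 9 1 10
f 9 10 3
f 10 1 11
f 10 11 3
f 11 1 12
f 11 12 3
f 12 1 13
f 12 13 3
f 13 1 14
f 13 14 3
f 14 1 15
f 14 15 3
f 15 1 16
f 15 16 3
f 16 1 2
f 16 2 3
f 18 20 17
f 21 18 17
f 17 20 19
f 19 21 17
f 18 24 20
f 22 18 21
f 22 24 18
f 20 24 19
f 23 21 19
f 19 24 23
f 23 22 21
f 24 22 23
f 25 62 41
f 62 36 65
f 41 65 30
f 62 65 41
f 25 41 37
f 41 30 42
f 37 42 26
f 41 42 37
f 25 37 46
f 37 26 47
f 46 47 32
f 37 47 46
f 25 46 58
f 46 32 61
f 58 61 35
f 46 61 58
f 25 58 62
f 58 35 66
f 62 66 36
f 58 66 62
f 26 42 53
f 42 30 56
f 53 56 34
f 42 56 53
f 30 65 43
f 65 36 64
f 43 64 29
f 65 64 43
f 36 66 63
f 66 35 59
f 63 59 27
f 66 59 63
f 35 61 60
f 61 32 48
f 60 48 31
f 61 48 60
f 32 47 52
f 47 26 49
f 52 49 33
f 47 49 52
f 28 54 40
f 54 34 55
f 40 55 29
f 54 55 40
f 28 40 38
f 40 29 39
f 38 39 27
f 40 39 38
f 28 38 45
f 38 27 44
f 45 44 31
f 38 44 45
f 28 45 50
f 45 31 51
f 50 51 33
f 45 51 50
f 28 50 54
f 50 33 57
f 54 57 34
f 50 57 54
f 29 55 43
f 55 34 56
f 43 56 30
f 55 56 43
f 27 39 63
f 39 29 64
f 63 64 36
f 39 64 63
f 31 44 60
f 44 27 59
f 60 59 35
f 44 59 60
f 33 51 52
f 51 31 48
f 52 48 32
f 51 48 52
f 34 57 53
f 57 33 49
f 53 49 26
f 57 49 53



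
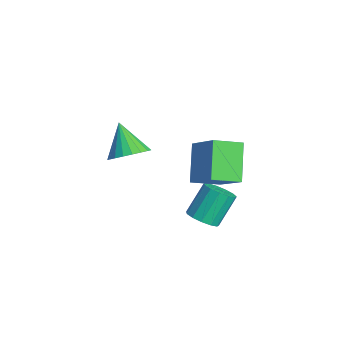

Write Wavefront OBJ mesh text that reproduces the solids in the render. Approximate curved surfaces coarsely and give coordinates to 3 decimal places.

v 1.198 0.137 -0.383
v 1.785 -0.08 -0.047
v 1.389 0.746 1.178
v 0.802 0.963 0.843
v 1.883 0.256 -0.242
v 1.488 1.082 0.984
v 1.764 0.553 -0.481
v 1.369 1.379 0.745
v 1.465 0.719 -0.689
v 1.07 1.545 0.537
v 1.081 0.7 -0.8
v 0.686 1.526 0.426
v 0.734 0.502 -0.778
v 0.339 1.328 0.448
v 0.534 0.188 -0.631
v 0.139 1.014 0.595
v 0.545 -0.142 -0.405
v 0.15 0.684 0.82
v 0.763 -0.383 -0.172
v 0.368 0.443 1.053
v 1.119 -0.46 -0.006
v 0.723 0.366 1.22
v 1.5 -0.347 0.04
v 1.104 0.479 1.266
v 1.933 -0.585 2.504
v 0.784 -0.167 3.798
v 1.922 0.602 2.112
v 0.774 1.02 3.406
v 3.346 -0.2 3.634
v 2.198 0.218 4.928
v 3.336 0.987 3.242
v 2.187 1.405 4.536
v -2.063 -1.882 1.433
v -1.591 -2.59 1.727
v -3.077 -2.038 2.687
v -1.42 -2.305 1.9
v -1.361 -1.947 1.992
v -1.423 -1.578 1.988
v -1.596 -1.262 1.888
v -1.85 -1.053 1.708
v -2.14 -0.987 1.482
v -2.417 -1.076 1.247
v -2.633 -1.305 1.044
v -2.751 -1.633 0.908
v -2.749 -2.005 0.863
v -2.629 -2.355 0.917
v -2.411 -2.624 1.06
v -2.133 -2.764 1.267
v -1.843 -2.752 1.503
f 2 1 5
f 2 5 3
f 3 5 6
f 3 6 4
f 5 1 7
f 5 7 6
f 6 7 8
f 6 8 4
f 7 1 9
f 7 9 8
f 8 9 10
f 8 10 4
f 9 1 11
f 9 11 10
f 10 11 12
f 10 12 4
f 11 1 13
f 11 13 12
f 12 13 14
f 12 14 4
f 13 1 15
f 13 15 14
f 14 15 16
f 14 16 4
f 15 1 17
f 15 17 16
f 16 17 18
f 16 18 4
f 17 1 19
f 17 19 18
f 18 19 20
f 18 20 4
f 19 1 21
f 19 21 20
f 20 21 22
f 20 22 4
f 21 1 23
f 21 23 22
f 22 23 24
f 22 24 4
f 23 1 2
f 23 2 24
f 24 2 3
f 24 3 4
f 26 28 25
f 29 26 25
f 25 28 27
f 27 29 25
f 26 32 28
f 30 26 29
f 30 32 26
f 28 32 27
f 31 29 27
f 27 32 31
f 31 30 29
f 32 30 31
f 34 33 36
f 34 36 35
f 36 33 37
f 36 37 35
f 37 33 38
f 37 38 35
f 38 33 39
f 38 39 35
f 39 33 40
f 39 40 35
f 40 33 41
f 40 41 35
f 41 33 42
f 41 42 35
f 42 33 43
f 42 43 35
f 43 33 44
f 43 44 35
f 44 33 45
f 44 45 35
f 45 33 46
f 45 46 35
f 46 33 47
f 46 47 35
f 47 33 48
f 47 48 35
f 48 33 49
f 48 49 35
f 49 33 34
f 49 34 35



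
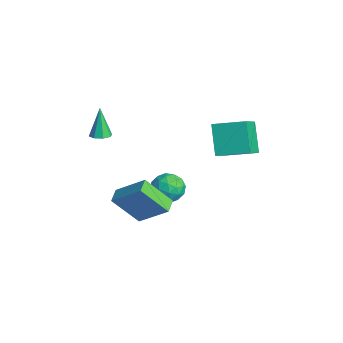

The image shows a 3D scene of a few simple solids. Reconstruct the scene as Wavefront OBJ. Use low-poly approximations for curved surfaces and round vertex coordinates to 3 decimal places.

v -2.085 -2.755 2.047
v -1.623 -2.4 2.136
v -2.555 -2.565 3.733
v -1.992 -2.174 2.008
v -2.416 -2.289 1.902
v -2.646 -2.676 1.882
v -2.548 -3.111 1.959
v -2.178 -3.336 2.087
v -1.755 -3.222 2.192
v -1.524 -2.834 2.212
v -2.867 1.733 -4.549
v -2.496 2.093 -3.707
v -3.064 0.307 -3.853
v -2.693 0.667 -3.011
v -3.575 0.974 -3.333
v -3.454 1.855 -3.763
v -2.106 0.545 -3.797
v -1.985 1.426 -4.227
v -2.026 1.359 -3.242
v -2.933 1.624 -2.955
v -2.627 0.776 -4.605
v -3.534 1.041 -4.318
v -2.664 2.038 -4.189
v -2.896 0.362 -3.371
v -3.414 0.542 -3.56
v -3.196 0.754 -3.065
v -3.227 1.898 -4.222
v -3.009 2.11 -3.727
v -3.643 1.452 -3.507
v -2.551 0.29 -3.833
v -2.333 0.502 -3.338
v -2.364 1.646 -4.495
v -2.146 1.858 -4
v -1.917 0.948 -4.053
v -2.17 1.818 -3.421
v -2.285 0.98 -3.012
v -1.941 0.908 -3.474
v -1.869 1.426 -3.727
v -2.703 1.974 -3.252
v -2.819 1.136 -2.843
v -3.338 1.316 -3.032
v -3.266 1.834 -3.285
v -2.427 1.542 -2.979
v -2.741 1.264 -4.717
v -2.857 0.426 -4.308
v -2.294 0.566 -4.275
v -2.222 1.084 -4.528
v -3.275 1.42 -4.548
v -3.39 0.582 -4.139
v -3.691 0.974 -3.833
v -3.619 1.492 -4.086
v -3.133 0.858 -4.581
v 0.118 3.067 0.239
v 1.373 1.935 1.434
v -1.033 3.38 1.744
v 0.222 2.248 2.938
v 1.038 4.512 0.642
v 2.293 3.38 1.836
v -0.113 4.825 2.146
v 1.142 3.693 3.341
v -1.595 -2.182 -2.003
v -0.397 -1.083 -0.706
v -1.022 -0.925 -3.598
v 0.176 0.174 -2.301
v -0.916 -2.714 -2.179
v 0.282 -1.615 -0.882
v -0.343 -1.457 -3.774
v 0.855 -0.358 -2.477
f 2 1 4
f 2 4 3
f 4 1 5
f 4 5 3
f 5 1 6
f 5 6 3
f 6 1 7
f 6 7 3
f 7 1 8
f 7 8 3
f 8 1 9
f 8 9 3
f 9 1 10
f 9 10 3
f 10 1 2
f 10 2 3
f 11 48 27
f 48 22 51
f 27 51 16
f 48 51 27
f 11 27 23
f 27 16 28
f 23 28 12
f 27 28 23
f 11 23 32
f 23 12 33
f 32 33 18
f 23 33 32
f 11 32 44
f 32 18 47
f 44 47 21
f 32 47 44
f 11 44 48
f 44 21 52
f 48 52 22
f 44 52 48
f 12 28 39
f 28 16 42
f 39 42 20
f 28 42 39
f 16 51 29
f 51 22 50
f 29 50 15
f 51 50 29
f 22 52 49
f 52 21 45
f 49 45 13
f 52 45 49
f 21 47 46
f 47 18 34
f 46 34 17
f 47 34 46
f 18 33 38
f 33 12 35
f 38 35 19
f 33 35 38
f 14 40 26
f 40 20 41
f 26 41 15
f 40 41 26
f 14 26 24
f 26 15 25
f 24 25 13
f 26 25 24
f 14 24 31
f 24 13 30
f 31 30 17
f 24 30 31
f 14 31 36
f 31 17 37
f 36 37 19
f 31 37 36
f 14 36 40
f 36 19 43
f 40 43 20
f 36 43 40
f 15 41 29
f 41 20 42
f 29 42 16
f 41 42 29
f 13 25 49
f 25 15 50
f 49 50 22
f 25 50 49
f 17 30 46
f 30 13 45
f 46 45 21
f 30 45 46
f 19 37 38
f 37 17 34
f 38 34 18
f 37 34 38
f 20 43 39
f 43 19 35
f 39 35 12
f 43 35 39
f 54 56 53
f 57 54 53
f 53 56 55
f 55 57 53
f 54 60 56
f 58 54 57
f 58 60 54
f 56 60 55
f 59 57 55
f 55 60 59
f 59 58 57
f 60 58 59
f 62 64 61
f 65 62 61
f 61 64 63
f 63 65 61
f 62 68 64
f 66 62 65
f 66 68 62
f 64 68 63
f 67 65 63
f 63 68 67
f 67 66 65
f 68 66 67



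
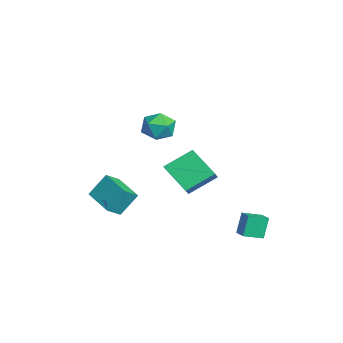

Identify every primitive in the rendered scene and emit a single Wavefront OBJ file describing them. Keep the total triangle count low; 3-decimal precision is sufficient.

v -0.433 -0.137 2.571
v 0.583 -0.057 2.543
v -0.303 -1.423 3.597
v 0.713 -1.343 3.569
v 0.157 -0.625 4.033
v 0.077 0.17 3.399
v 0.203 -1.65 2.741
v 0.123 -0.855 2.107
v 0.977 -0.992 2.648
v 0.948 -0.358 3.447
v -0.668 -1.122 2.693
v -0.697 -0.488 3.492
v -1.618 1.072 -2.907
v -2.844 0.024 -1.626
v -1.937 2.691 -1.887
v -3.163 1.643 -0.605
v -0.517 0.777 -2.095
v -1.743 -0.271 -0.813
v -0.836 2.396 -1.074
v -2.062 1.348 0.207
v 2.259 3.078 -3.945
v 1.886 3.405 -2.679
v 2.072 4.182 -4.286
v 1.699 4.509 -3.02
v 3.141 3.291 -3.74
v 2.768 3.618 -2.474
v 2.954 4.395 -4.081
v 2.581 4.722 -2.815
v -4.035 -4.131 -3.821
v -4.207 -3.147 -2.483
v -4.525 -3.369 -4.444
v -4.697 -2.385 -3.106
v -2.203 -3.275 -4.214
v -2.375 -2.291 -2.876
v -2.693 -2.513 -4.837
v -2.865 -1.529 -3.499
f 1 12 6
f 1 6 2
f 1 2 8
f 1 8 11
f 1 11 12
f 2 6 10
f 6 12 5
f 12 11 3
f 11 8 7
f 8 2 9
f 4 10 5
f 4 5 3
f 4 3 7
f 4 7 9
f 4 9 10
f 5 10 6
f 3 5 12
f 7 3 11
f 9 7 8
f 10 9 2
f 14 16 13
f 17 14 13
f 13 16 15
f 15 17 13
f 14 20 16
f 18 14 17
f 18 20 14
f 16 20 15
f 19 17 15
f 15 20 19
f 19 18 17
f 20 18 19
f 22 24 21
f 25 22 21
f 21 24 23
f 23 25 21
f 22 28 24
f 26 22 25
f 26 28 22
f 24 28 23
f 27 25 23
f 23 28 27
f 27 26 25
f 28 26 27
f 30 32 29
f 33 30 29
f 29 32 31
f 31 33 29
f 30 36 32
f 34 30 33
f 34 36 30
f 32 36 31
f 35 33 31
f 31 36 35
f 35 34 33
f 36 34 35



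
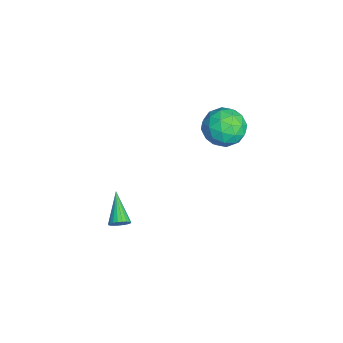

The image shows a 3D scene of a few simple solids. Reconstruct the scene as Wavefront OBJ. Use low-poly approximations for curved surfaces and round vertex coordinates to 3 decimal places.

v -1.624 -3.007 -3.755
v -1.349 -3.112 -3.314
v -3.116 -3.093 -2.845
v -1.359 -2.891 -3.31
v -1.416 -2.691 -3.384
v -1.508 -2.546 -3.521
v -1.62 -2.48 -3.699
v -1.733 -2.506 -3.887
v -1.827 -2.618 -4.051
v -1.886 -2.797 -4.165
v -1.899 -3.013 -4.207
v -1.865 -3.228 -4.172
v -1.789 -3.405 -4.064
v -1.685 -3.512 -3.903
v -1.57 -3.533 -3.716
v -1.464 -3.463 -3.536
v -1.386 -3.314 -3.394
v -2.439 2.787 2.547
v -1.644 2.197 2.082
v -3.456 1.343 2.638
v -2.661 0.753 2.173
v -2.533 1.141 3.188
v -1.904 2.033 3.131
v -3.196 1.507 1.589
v -2.567 2.399 1.532
v -2.112 1.406 1.49
v -1.702 1.18 2.478
v -3.398 2.36 2.242
v -2.988 2.134 3.23
v -1.952 2.619 2.306
v -3.148 0.921 2.414
v -3.073 1.149 3.01
v -2.605 0.802 2.737
v -2.105 2.523 2.923
v -1.637 2.176 2.65
v -2.16 1.555 3.3
v -3.463 1.364 2.07
v -2.995 1.017 1.797
v -2.495 2.738 1.983
v -2.027 2.391 1.71
v -2.94 1.985 1.42
v -1.76 1.807 1.685
v -2.358 0.958 1.739
v -2.672 1.401 1.395
v -2.302 1.926 1.362
v -1.519 1.674 2.266
v -2.117 0.825 2.32
v -2.041 1.053 2.916
v -1.672 1.578 2.883
v -1.794 1.209 1.918
v -2.983 2.715 2.4
v -3.581 1.866 2.454
v -3.428 1.962 1.837
v -3.059 2.487 1.804
v -2.742 2.582 2.981
v -3.34 1.733 3.035
v -2.798 1.614 3.358
v -2.428 2.139 3.325
v -3.306 2.331 2.802
f 2 1 4
f 2 4 3
f 4 1 5
f 4 5 3
f 5 1 6
f 5 6 3
f 6 1 7
f 6 7 3
f 7 1 8
f 7 8 3
f 8 1 9
f 8 9 3
f 9 1 10
f 9 10 3
f 10 1 11
f 10 11 3
f 11 1 12
f 11 12 3
f 12 1 13
f 12 13 3
f 13 1 14
f 13 14 3
f 14 1 15
f 14 15 3
f 15 1 16
f 15 16 3
f 16 1 17
f 16 17 3
f 17 1 2
f 17 2 3
f 18 55 34
f 55 29 58
f 34 58 23
f 55 58 34
f 18 34 30
f 34 23 35
f 30 35 19
f 34 35 30
f 18 30 39
f 30 19 40
f 39 40 25
f 30 40 39
f 18 39 51
f 39 25 54
f 51 54 28
f 39 54 51
f 18 51 55
f 51 28 59
f 55 59 29
f 51 59 55
f 19 35 46
f 35 23 49
f 46 49 27
f 35 49 46
f 23 58 36
f 58 29 57
f 36 57 22
f 58 57 36
f 29 59 56
f 59 28 52
f 56 52 20
f 59 52 56
f 28 54 53
f 54 25 41
f 53 41 24
f 54 41 53
f 25 40 45
f 40 19 42
f 45 42 26
f 40 42 45
f 21 47 33
f 47 27 48
f 33 48 22
f 47 48 33
f 21 33 31
f 33 22 32
f 31 32 20
f 33 32 31
f 21 31 38
f 31 20 37
f 38 37 24
f 31 37 38
f 21 38 43
f 38 24 44
f 43 44 26
f 38 44 43
f 21 43 47
f 43 26 50
f 47 50 27
f 43 50 47
f 22 48 36
f 48 27 49
f 36 49 23
f 48 49 36
f 20 32 56
f 32 22 57
f 56 57 29
f 32 57 56
f 24 37 53
f 37 20 52
f 53 52 28
f 37 52 53
f 26 44 45
f 44 24 41
f 45 41 25
f 44 41 45
f 27 50 46
f 50 26 42
f 46 42 19
f 50 42 46



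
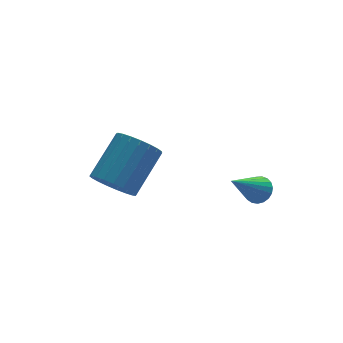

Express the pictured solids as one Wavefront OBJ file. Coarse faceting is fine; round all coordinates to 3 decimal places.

v -2.148 -0.331 2.537
v -1.567 -0.773 2.187
v -0.33 0.009 3.253
v -0.912 0.451 3.603
v -1.573 -0.498 1.992
v -0.336 0.284 3.058
v -1.678 -0.194 1.892
v -0.442 0.587 2.958
v -1.865 0.086 1.903
v -0.628 0.867 2.969
v -2.1 0.294 2.024
v -0.864 1.076 3.09
v -2.344 0.394 2.233
v -1.108 1.176 3.299
v -2.554 0.369 2.495
v -1.318 1.15 3.561
v -2.694 0.222 2.764
v -1.458 1.004 3.831
v -2.74 -0.019 2.994
v -1.503 0.762 4.061
v -2.683 -0.315 3.145
v -1.446 0.467 4.211
v -2.533 -0.614 3.191
v -1.297 0.168 4.257
v -2.317 -0.863 3.124
v -1.081 -0.081 4.19
v -2.072 -1.021 2.955
v -0.836 -0.239 4.021
v -1.84 -1.059 2.714
v -0.604 -0.277 3.78
v -1.661 -0.971 2.442
v -0.425 -0.19 3.508
v 2.093 -1.917 2.086
v 2.432 -2.227 2.33
v 0.967 -2.263 3.214
v 2.469 -2.037 2.425
v 2.441 -1.826 2.462
v 2.352 -1.63 2.434
v 2.219 -1.484 2.345
v 2.064 -1.413 2.212
v 1.914 -1.43 2.058
v 1.795 -1.53 1.908
v 1.727 -1.697 1.789
v 1.723 -1.903 1.721
v 1.782 -2.111 1.717
v 1.895 -2.285 1.776
v 2.043 -2.396 1.889
v 2.199 -2.424 2.037
v 2.336 -2.364 2.192
f 2 1 5
f 2 5 3
f 3 5 6
f 3 6 4
f 5 1 7
f 5 7 6
f 6 7 8
f 6 8 4
f 7 1 9
f 7 9 8
f 8 9 10
f 8 10 4
f 9 1 11
f 9 11 10
f 10 11 12
f 10 12 4
f 11 1 13
f 11 13 12
f 12 13 14
f 12 14 4
f 13 1 15
f 13 15 14
f 14 15 16
f 14 16 4
f 15 1 17
f 15 17 16
f 16 17 18
f 16 18 4
f 17 1 19
f 17 19 18
f 18 19 20
f 18 20 4
f 19 1 21
f 19 21 20
f 20 21 22
f 20 22 4
f 21 1 23
f 21 23 22
f 22 23 24
f 22 24 4
f 23 1 25
f 23 25 24
f 24 25 26
f 24 26 4
f 25 1 27
f 25 27 26
f 26 27 28
f 26 28 4
f 27 1 29
f 27 29 28
f 28 29 30
f 28 30 4
f 29 1 31
f 29 31 30
f 30 31 32
f 30 32 4
f 31 1 2
f 31 2 32
f 32 2 3
f 32 3 4
f 34 33 36
f 34 36 35
f 36 33 37
f 36 37 35
f 37 33 38
f 37 38 35
f 38 33 39
f 38 39 35
f 39 33 40
f 39 40 35
f 40 33 41
f 40 41 35
f 41 33 42
f 41 42 35
f 42 33 43
f 42 43 35
f 43 33 44
f 43 44 35
f 44 33 45
f 44 45 35
f 45 33 46
f 45 46 35
f 46 33 47
f 46 47 35
f 47 33 48
f 47 48 35
f 48 33 49
f 48 49 35
f 49 33 34
f 49 34 35



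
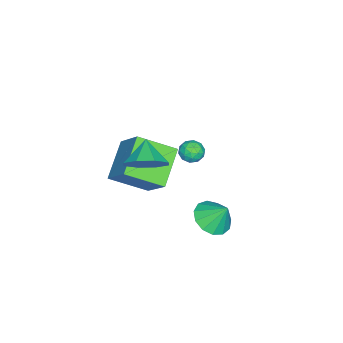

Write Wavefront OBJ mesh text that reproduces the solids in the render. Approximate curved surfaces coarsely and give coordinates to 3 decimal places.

v 1.368 2.152 -3.948
v 2.224 2.493 -4.253
v 1.452 2.888 -2.892
v 1.844 2.829 -4.456
v 1.312 2.95 -4.498
v 0.799 2.817 -4.366
v 0.466 2.474 -4.101
v 0.42 2.029 -3.788
v 0.675 1.622 -3.525
v 1.15 1.385 -3.397
v 1.695 1.391 -3.444
v 2.136 1.639 -3.651
v 2.333 2.05 -3.953
v 4.235 0.238 1.695
v 4.917 0.078 2.437
v 3.305 -0.158 2.465
v 4.622 0.801 2.453
v 4.1 1.194 2.025
v 3.657 1.027 1.404
v 3.553 0.398 0.954
v 3.848 -0.325 0.938
v 4.369 -0.718 1.366
v 4.812 -0.551 1.987
v 2.39 -0.476 -2.016
v 3.046 -2.093 -1.145
v 0.678 -0.577 -0.911
v 1.334 -2.193 -0.041
v 3.286 0.693 -0.519
v 3.942 -0.923 0.351
v 1.574 0.593 0.585
v 2.23 -1.024 1.456
v -2.327 0.25 -2.63
v -1.944 0.302 -3.155
v -1.696 -0.502 -2.245
v -1.313 -0.45 -2.77
v -1.337 0.035 -2.335
v -1.727 0.5 -2.573
v -1.913 -0.7 -2.827
v -2.303 -0.235 -3.065
v -1.688 -0.285 -3.277
v -1.333 0.169 -2.973
v -2.307 -0.369 -2.427
v -1.952 0.085 -2.123
v -2.191 0.342 -2.926
v -1.449 -0.542 -2.474
v -1.463 -0.257 -2.218
v -1.238 -0.227 -2.527
v -2.063 0.458 -2.584
v -1.838 0.489 -2.893
v -1.482 0.332 -2.411
v -1.802 -0.689 -2.507
v -1.577 -0.658 -2.816
v -2.402 0.027 -2.873
v -2.177 0.057 -3.182
v -2.158 -0.532 -2.989
v -1.816 0.028 -3.307
v -1.445 -0.415 -3.08
v -1.797 -0.561 -3.114
v -2.026 -0.288 -3.254
v -1.606 0.295 -3.128
v -1.236 -0.148 -2.902
v -1.25 0.137 -2.646
v -1.479 0.411 -2.786
v -1.456 -0.051 -3.2
v -2.404 -0.052 -2.498
v -2.034 -0.495 -2.272
v -2.161 -0.611 -2.614
v -2.39 -0.337 -2.754
v -2.195 0.215 -2.32
v -1.824 -0.228 -2.093
v -1.614 0.088 -2.146
v -1.843 0.361 -2.286
v -2.184 -0.149 -2.2
f 2 1 4
f 2 4 3
f 4 1 5
f 4 5 3
f 5 1 6
f 5 6 3
f 6 1 7
f 6 7 3
f 7 1 8
f 7 8 3
f 8 1 9
f 8 9 3
f 9 1 10
f 9 10 3
f 10 1 11
f 10 11 3
f 11 1 12
f 11 12 3
f 12 1 13
f 12 13 3
f 13 1 2
f 13 2 3
f 15 14 17
f 15 17 16
f 17 14 18
f 17 18 16
f 18 14 19
f 18 19 16
f 19 14 20
f 19 20 16
f 20 14 21
f 20 21 16
f 21 14 22
f 21 22 16
f 22 14 23
f 22 23 16
f 23 14 15
f 23 15 16
f 25 27 24
f 28 25 24
f 24 27 26
f 26 28 24
f 25 31 27
f 29 25 28
f 29 31 25
f 27 31 26
f 30 28 26
f 26 31 30
f 30 29 28
f 31 29 30
f 32 69 48
f 69 43 72
f 48 72 37
f 69 72 48
f 32 48 44
f 48 37 49
f 44 49 33
f 48 49 44
f 32 44 53
f 44 33 54
f 53 54 39
f 44 54 53
f 32 53 65
f 53 39 68
f 65 68 42
f 53 68 65
f 32 65 69
f 65 42 73
f 69 73 43
f 65 73 69
f 33 49 60
f 49 37 63
f 60 63 41
f 49 63 60
f 37 72 50
f 72 43 71
f 50 71 36
f 72 71 50
f 43 73 70
f 73 42 66
f 70 66 34
f 73 66 70
f 42 68 67
f 68 39 55
f 67 55 38
f 68 55 67
f 39 54 59
f 54 33 56
f 59 56 40
f 54 56 59
f 35 61 47
f 61 41 62
f 47 62 36
f 61 62 47
f 35 47 45
f 47 36 46
f 45 46 34
f 47 46 45
f 35 45 52
f 45 34 51
f 52 51 38
f 45 51 52
f 35 52 57
f 52 38 58
f 57 58 40
f 52 58 57
f 35 57 61
f 57 40 64
f 61 64 41
f 57 64 61
f 36 62 50
f 62 41 63
f 50 63 37
f 62 63 50
f 34 46 70
f 46 36 71
f 70 71 43
f 46 71 70
f 38 51 67
f 51 34 66
f 67 66 42
f 51 66 67
f 40 58 59
f 58 38 55
f 59 55 39
f 58 55 59
f 41 64 60
f 64 40 56
f 60 56 33
f 64 56 60

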